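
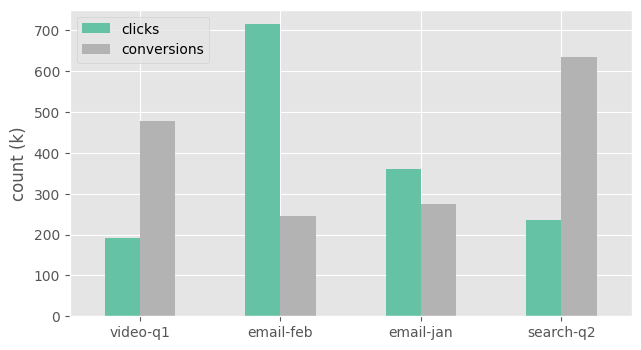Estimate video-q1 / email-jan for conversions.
≈ 1.67×

video-q1 ≈ 500, email-jan ≈ 300; 500/300 ≈ 1.67.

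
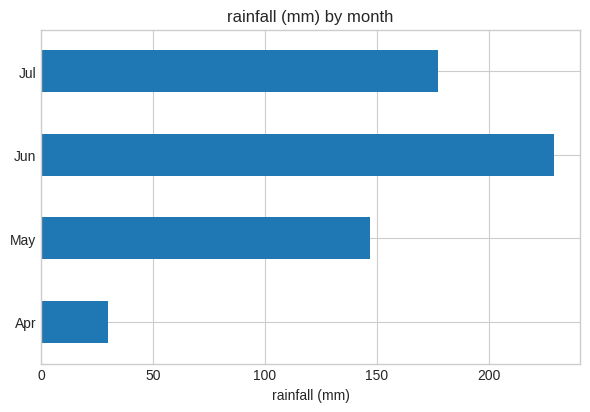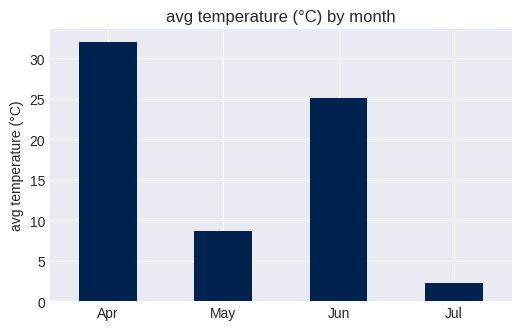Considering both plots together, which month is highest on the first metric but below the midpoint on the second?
Chart 2 median avg temperature (°C) ≈ 15; below-median months: May, Jul. Among those, Jul has the highest rainfall (mm) (≈ 175).

Jul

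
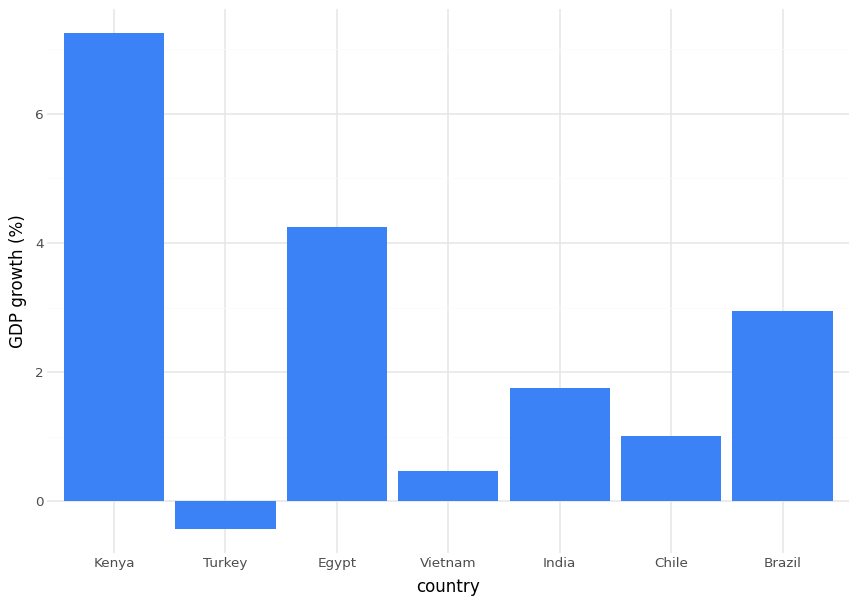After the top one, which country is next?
Top 3: Kenya ≈ 7, Egypt ≈ 4, Brazil ≈ 3.

Egypt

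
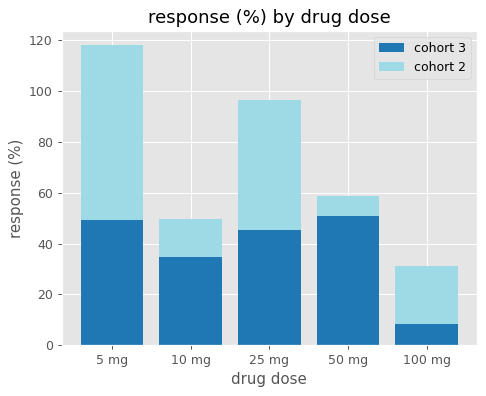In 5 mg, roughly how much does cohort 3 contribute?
cohort 3 top ≈ 50, bottom ≈ 0; segment ≈ 50.

≈ 50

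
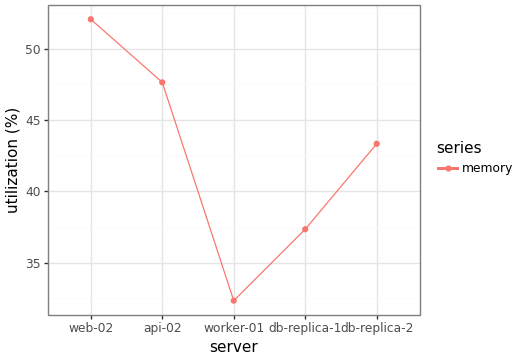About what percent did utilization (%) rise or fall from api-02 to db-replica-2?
api-02 ≈ 48, db-replica-2 ≈ 44; (44 − 48) / 48 ≈ -8.3%.

≈ -8.3%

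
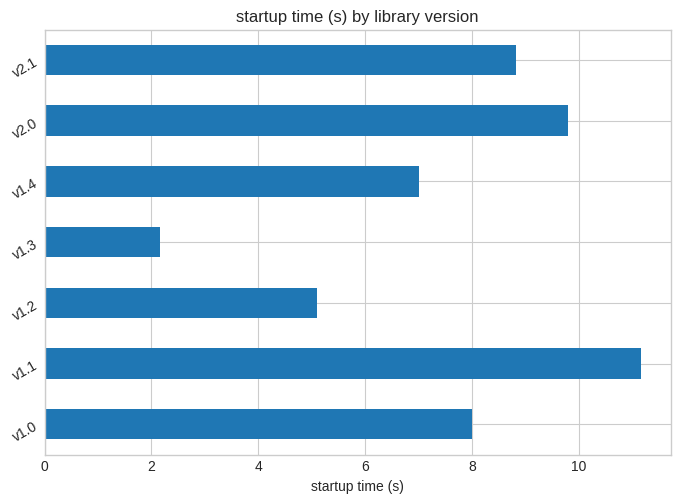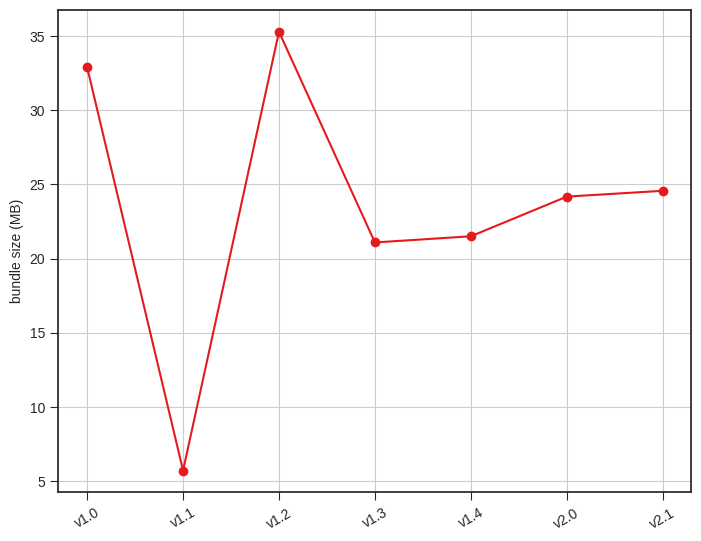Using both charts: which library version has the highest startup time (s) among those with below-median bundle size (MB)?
Chart 2 median bundle size (MB) ≈ 25; below-median library versions: v1.1, v1.3, v1.4. Among those, v1.1 has the highest startup time (s) (≈ 12).

v1.1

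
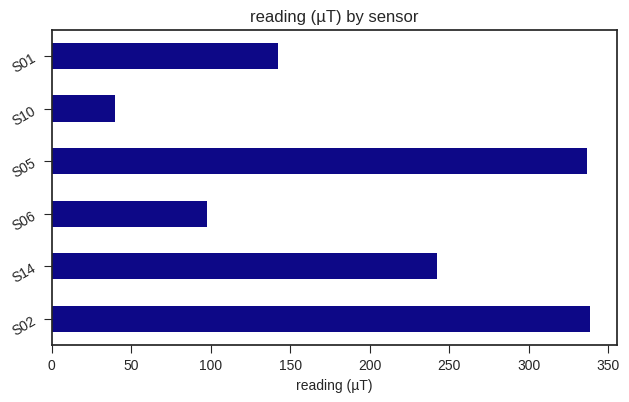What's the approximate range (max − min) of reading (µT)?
Max S02 ≈ 350, min S10 ≈ 50; range ≈ 300.

≈ 300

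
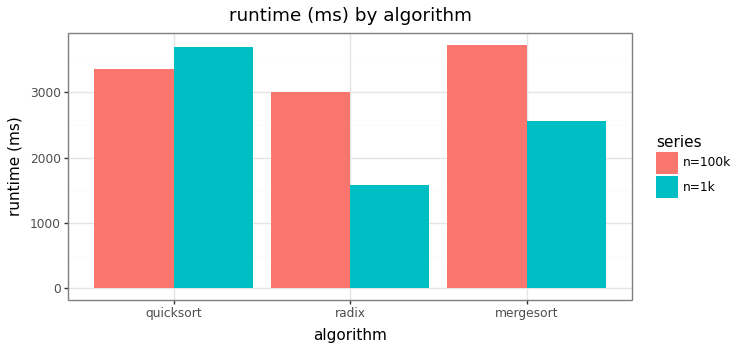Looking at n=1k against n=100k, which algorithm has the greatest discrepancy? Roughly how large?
radix, ≈ 1500 ms

radix: n=1k ≈ 1500, n=100k ≈ 3000 → gap ≈ 1500. Next-largest (mergesort) is only ≈ 1000.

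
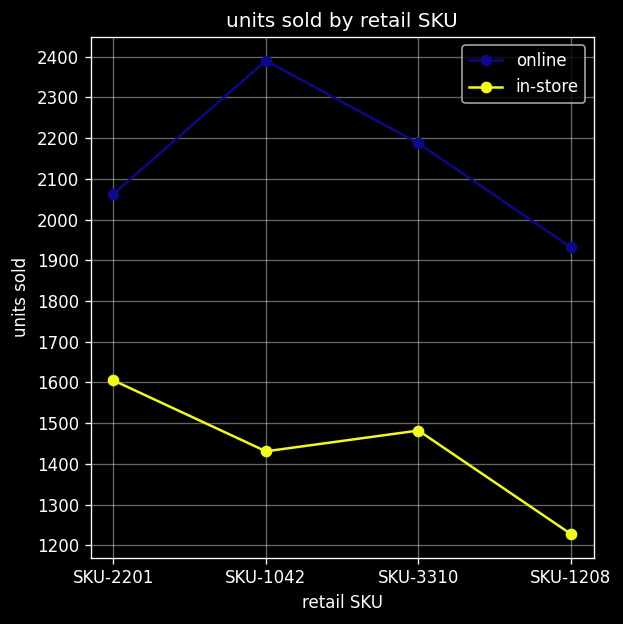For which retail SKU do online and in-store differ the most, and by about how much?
SKU-1042: online ≈ 2400, in-store ≈ 1400 → gap ≈ 1000. Next-largest (SKU-3310) is only ≈ 700.

SKU-1042, ≈ 1000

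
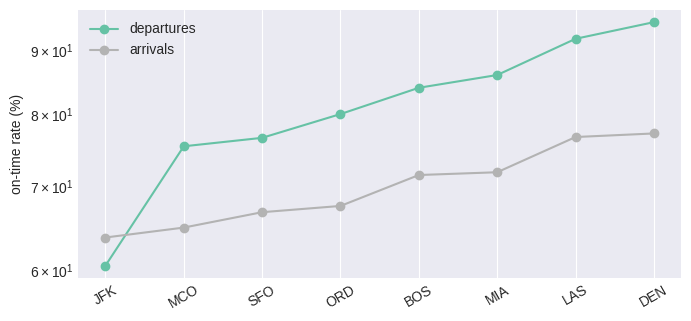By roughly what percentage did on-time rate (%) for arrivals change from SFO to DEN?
SFO ≈ 65, DEN ≈ 75; (75 − 65) / 65 ≈ +15.4%.

≈ +15.4%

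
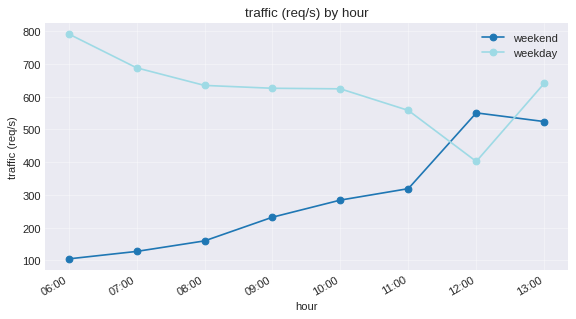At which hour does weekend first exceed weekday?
12:00

11:00: weekend ≈ 300 vs weekday ≈ 600 (not yet); 12:00: weekend ≈ 600 vs weekday ≈ 400 (first crossover).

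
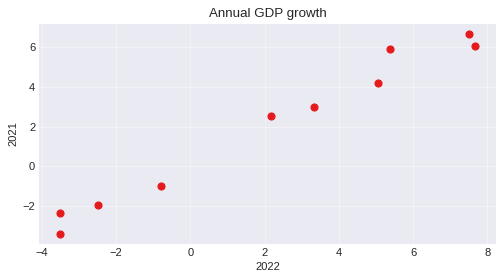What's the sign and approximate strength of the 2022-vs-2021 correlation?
positive, strong

Points are positively correlated; strong (|r| ≈ 1.0).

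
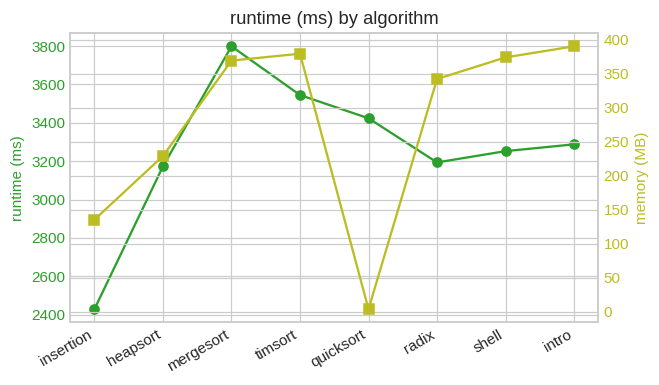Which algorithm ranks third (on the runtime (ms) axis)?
Top 4 (on the runtime (ms) axis): mergesort ≈ 3800, timsort ≈ 3600, quicksort ≈ 3400, intro ≈ 3200.

quicksort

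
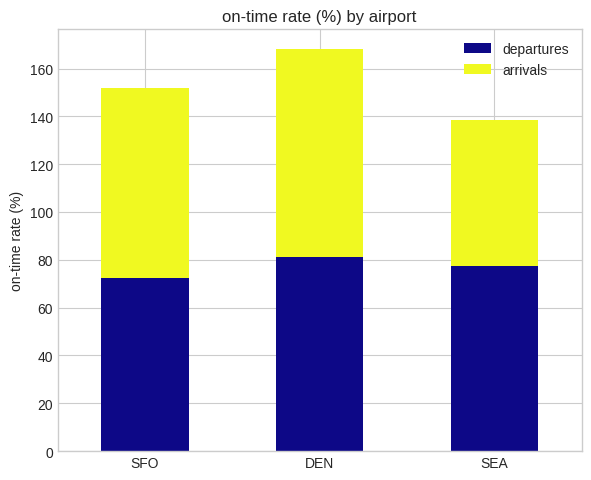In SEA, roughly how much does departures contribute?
≈ 80

departures top ≈ 80, bottom ≈ 0; segment ≈ 80.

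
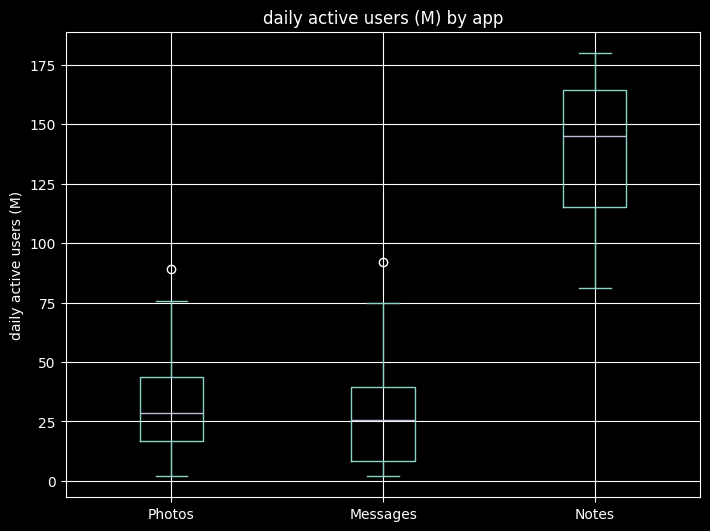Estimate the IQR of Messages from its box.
Q3 ≈ 40, Q1 ≈ 10; IQR ≈ 30.

≈ 30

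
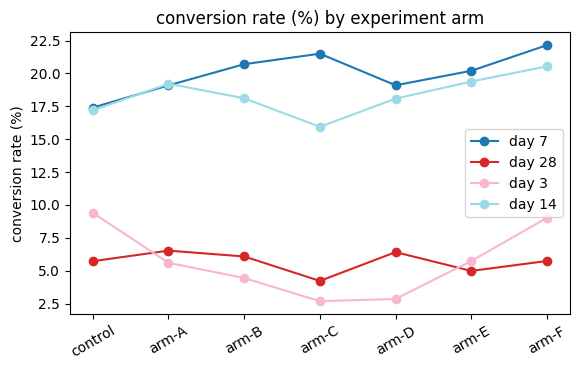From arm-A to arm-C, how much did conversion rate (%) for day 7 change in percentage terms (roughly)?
arm-A ≈ 20, arm-C ≈ 22; (22 − 20) / 20 ≈ +10%.

≈ +10%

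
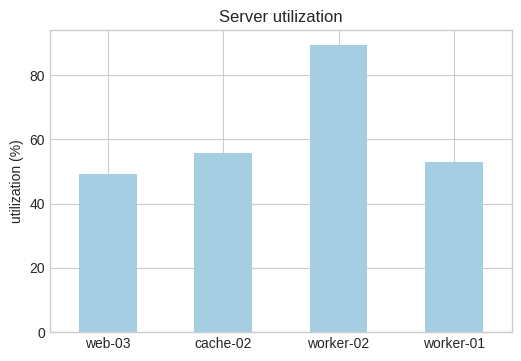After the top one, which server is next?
cache-02

Top 3: worker-02 ≈ 90, cache-02 ≈ 60, worker-01 ≈ 50.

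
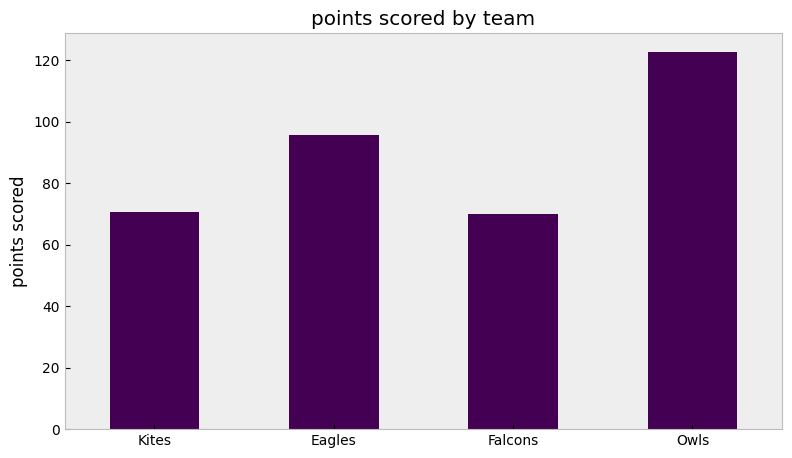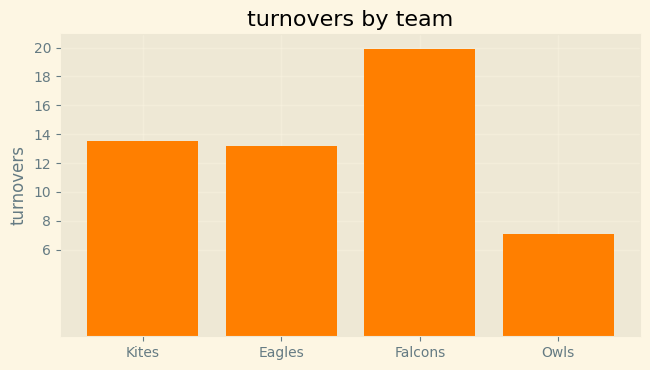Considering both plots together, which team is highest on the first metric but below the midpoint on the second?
Owls

Chart 2 median turnovers ≈ 14; below-median teams: Eagles, Owls. Among those, Owls has the highest points scored (≈ 120).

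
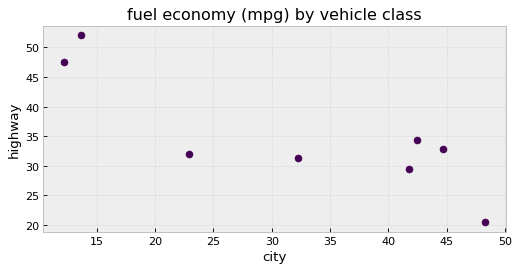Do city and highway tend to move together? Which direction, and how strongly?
Points are negatively correlated; strong (|r| ≈ 0.8).

negative, strong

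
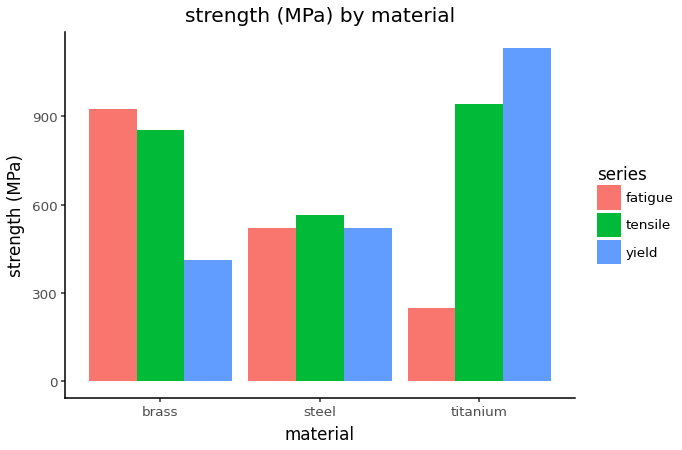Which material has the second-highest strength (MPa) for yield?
steel

Top 3 for yield: titanium ≈ 1100, steel ≈ 500, brass ≈ 400.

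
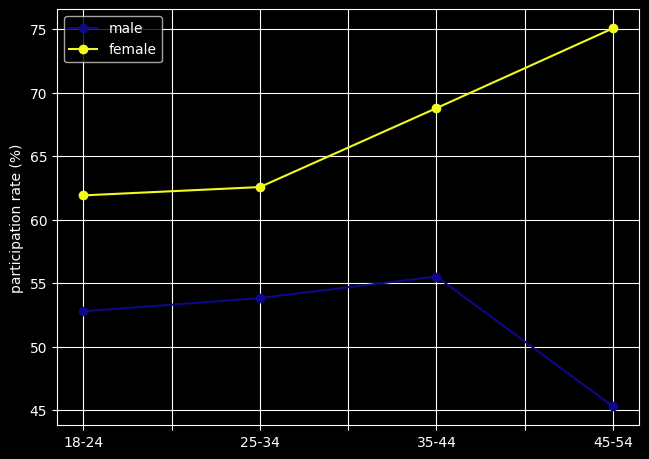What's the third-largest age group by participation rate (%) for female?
Top 4 for female: 45-54 ≈ 75, 35-44 ≈ 70, 25-34 ≈ 65, 18-24 ≈ 60.

25-34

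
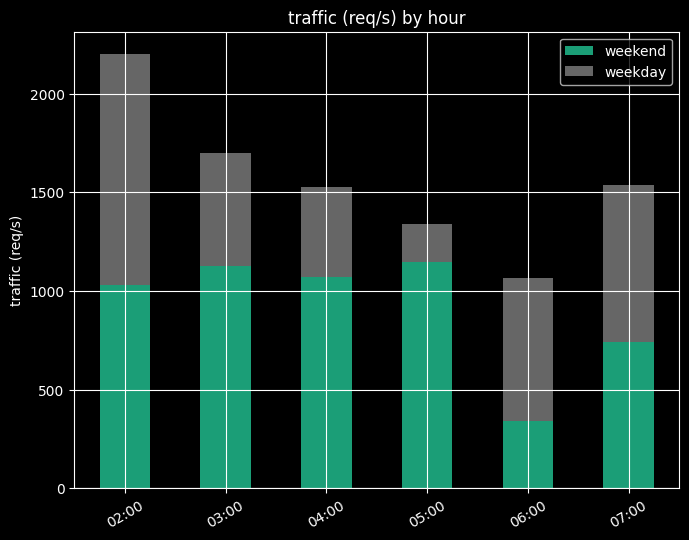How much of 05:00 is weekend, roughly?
weekend top ≈ 1200, bottom ≈ 0; segment ≈ 1200.

≈ 1200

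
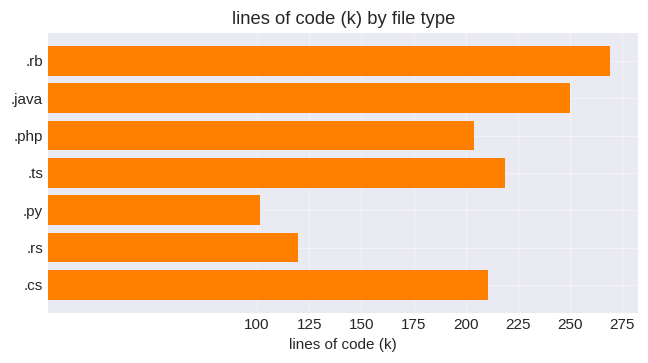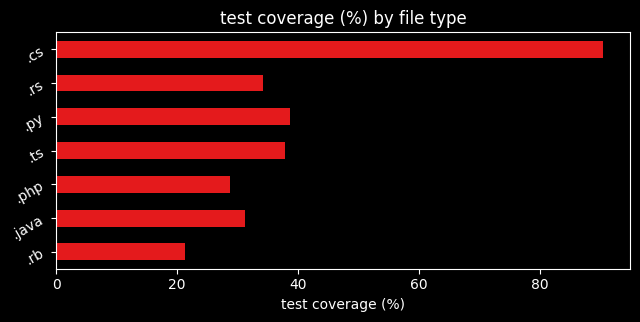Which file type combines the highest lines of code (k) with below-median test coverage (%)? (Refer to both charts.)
.rb

Chart 2 median test coverage (%) ≈ 30; below-median file types: .rb, .java, .php. Among those, .rb has the highest lines of code (k) (≈ 275).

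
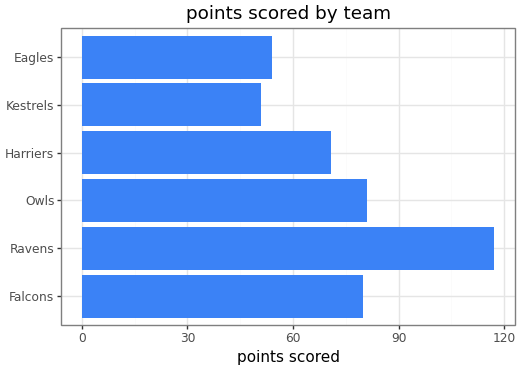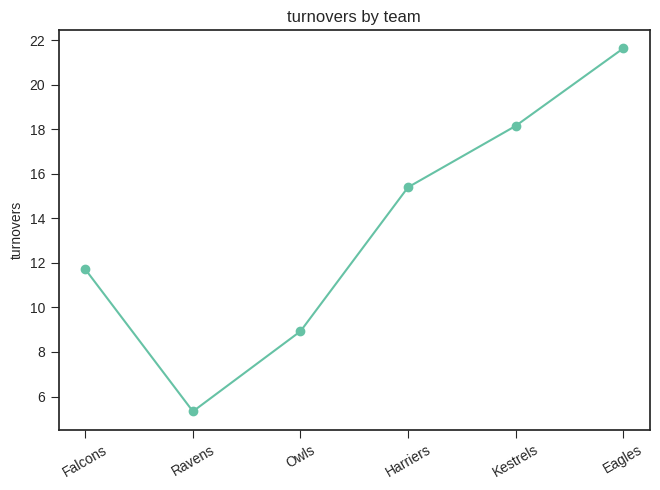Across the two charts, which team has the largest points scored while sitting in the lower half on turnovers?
Ravens

Chart 2 median turnovers ≈ 14; below-median teams: Falcons, Ravens, Owls. Among those, Ravens has the highest points scored (≈ 120).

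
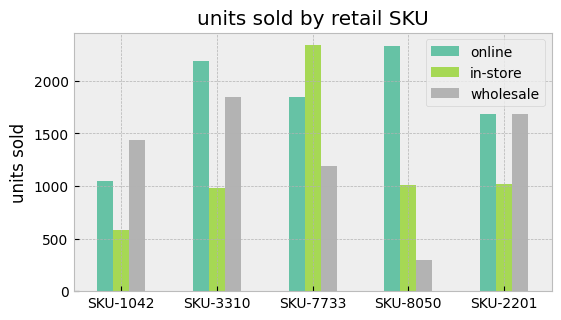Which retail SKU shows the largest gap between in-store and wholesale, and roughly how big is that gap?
SKU-7733, ≈ 1200

SKU-7733: in-store ≈ 2400, wholesale ≈ 1200 → gap ≈ 1200. Next-largest (SKU-3310) is only ≈ 800.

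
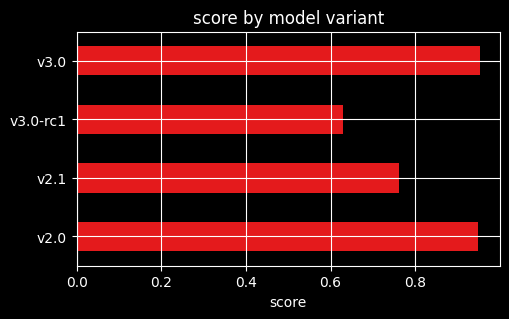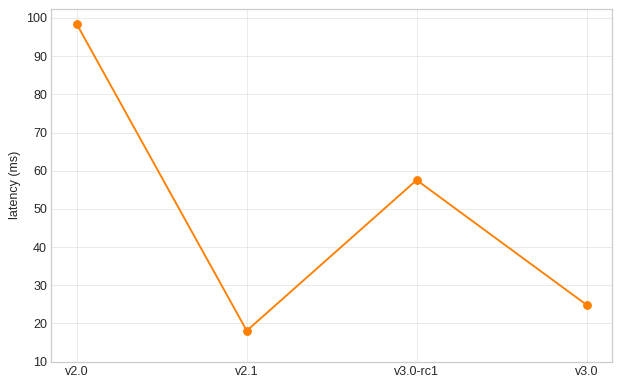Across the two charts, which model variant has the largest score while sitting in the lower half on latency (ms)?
v3.0

Chart 2 median latency (ms) ≈ 40; below-median model variants: v2.1, v3.0. Among those, v3.0 has the highest score (≈ 1).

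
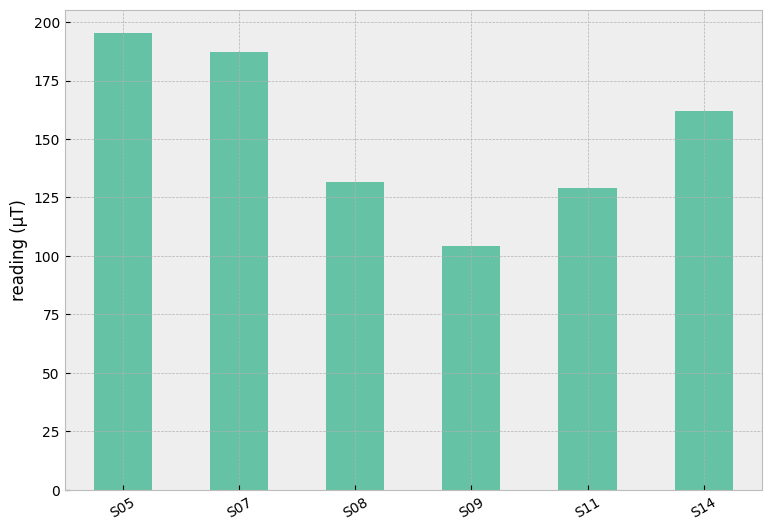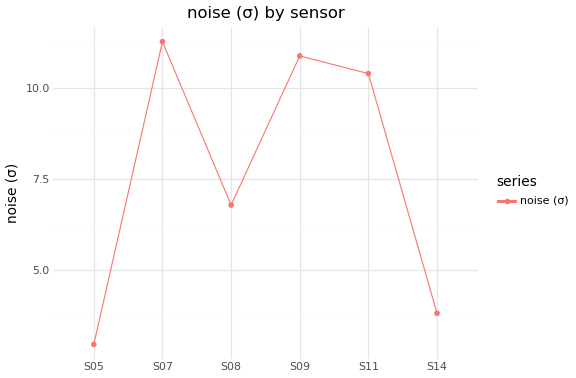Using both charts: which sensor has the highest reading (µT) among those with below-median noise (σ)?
S05

Chart 2 median noise (σ) ≈ 8; below-median sensors: S05, S08, S14. Among those, S05 has the highest reading (µT) (≈ 200).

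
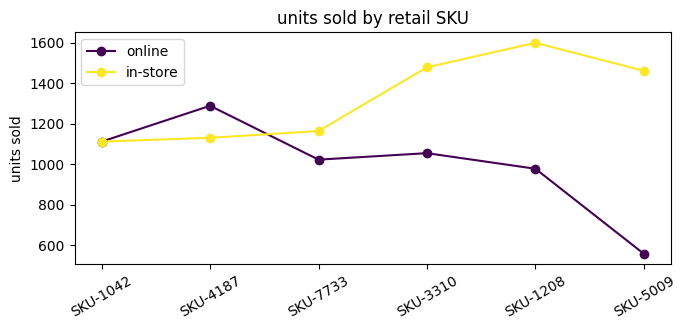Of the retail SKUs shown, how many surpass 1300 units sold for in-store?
Above 1300: SKU-3310, SKU-1208, SKU-5009.

3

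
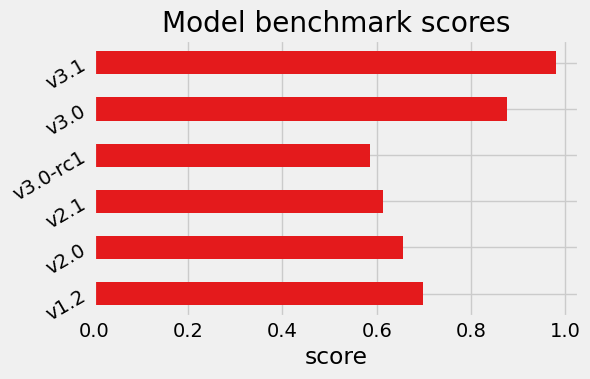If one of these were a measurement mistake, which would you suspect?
v3.1 ≈ 1.0; the rest sit between ≈ 0.6 and ≈ 0.9.

v3.1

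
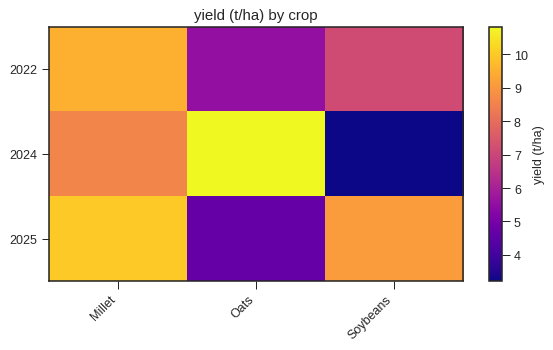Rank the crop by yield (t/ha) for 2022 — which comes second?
Top 3 for 2022: Millet ≈ 9, Soybeans ≈ 7, Oats ≈ 6.

Soybeans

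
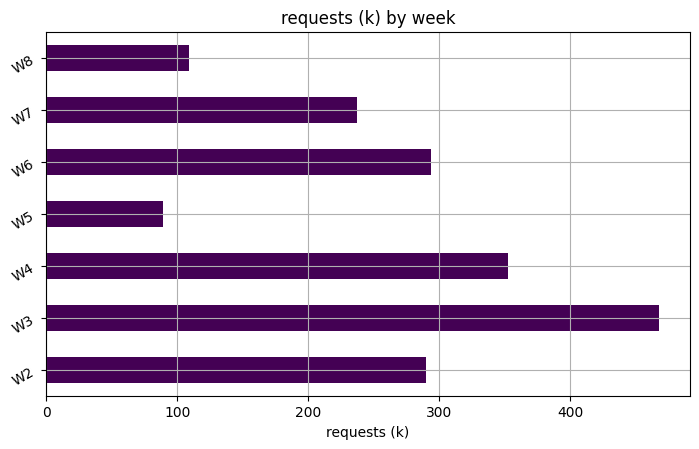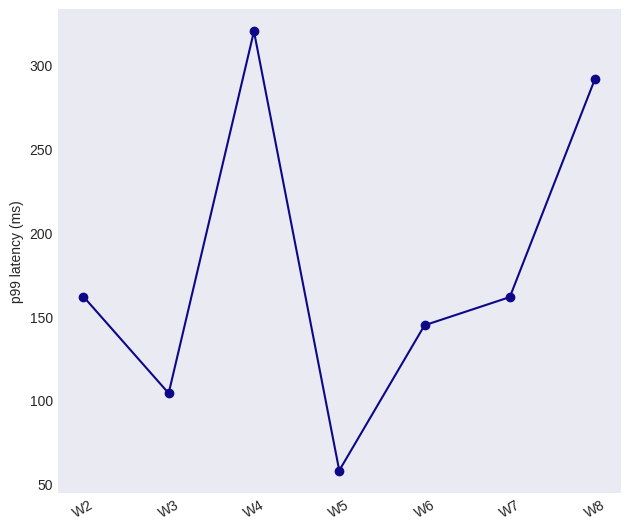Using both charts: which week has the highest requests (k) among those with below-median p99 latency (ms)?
W3

Chart 2 median p99 latency (ms) ≈ 150; below-median weeks: W3, W5, W6. Among those, W3 has the highest requests (k) (≈ 450).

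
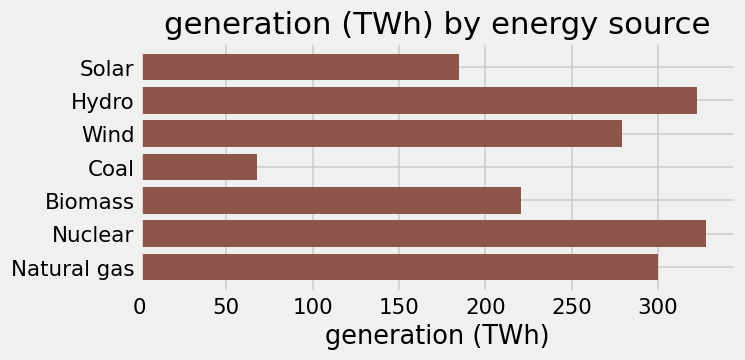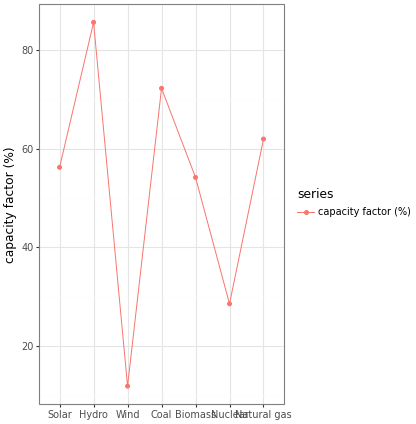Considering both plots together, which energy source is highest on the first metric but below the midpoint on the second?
Nuclear

Chart 2 median capacity factor (%) ≈ 60; below-median energy sources: Wind, Biomass, Nuclear. Among those, Nuclear has the highest generation (TWh) (≈ 350).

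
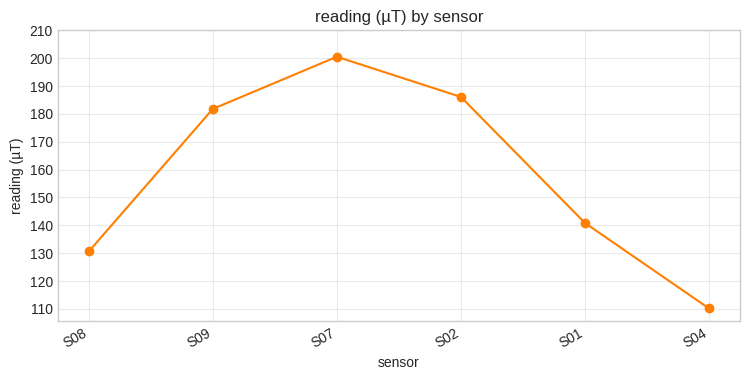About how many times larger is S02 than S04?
S02 ≈ 190, S04 ≈ 110; 190/110 ≈ 1.73.

≈ 1.73×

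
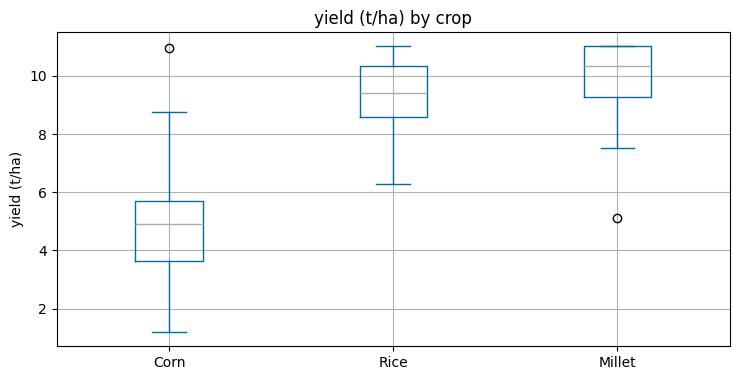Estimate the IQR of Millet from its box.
Q3 ≈ 11.0, Q1 ≈ 9.5; IQR ≈ 1.5.

≈ 1.5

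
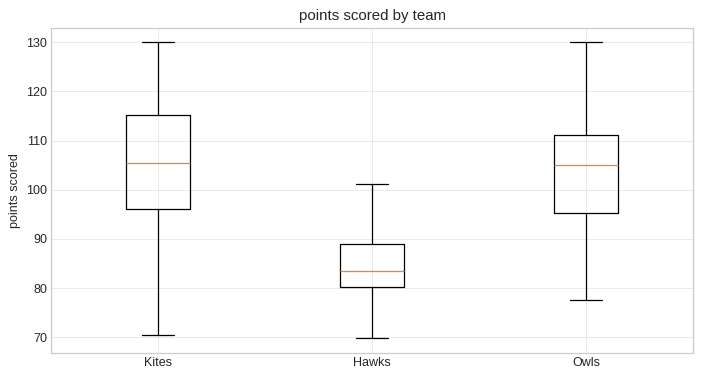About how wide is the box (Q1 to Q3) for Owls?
Q3 ≈ 112, Q1 ≈ 96; IQR ≈ 16.

≈ 16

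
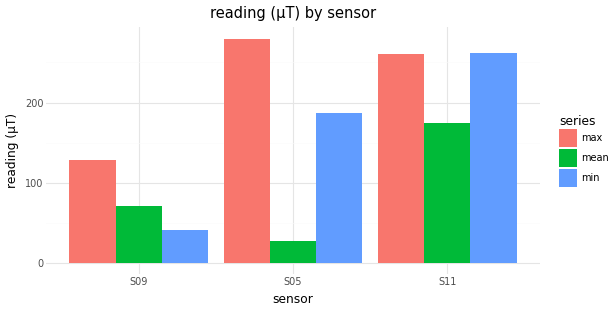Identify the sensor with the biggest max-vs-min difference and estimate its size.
S05: max ≈ 275, min ≈ 175 → gap ≈ 100. Next-largest (S09) is only ≈ 75.

S05, ≈ 100 µT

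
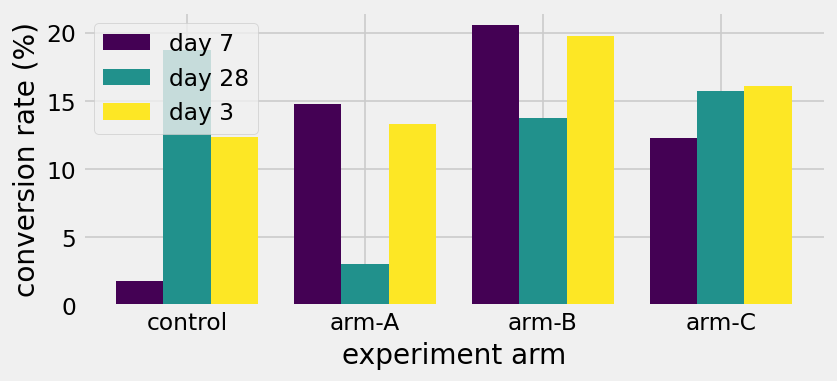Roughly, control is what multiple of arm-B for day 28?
control ≈ 18, arm-B ≈ 14; 18/14 ≈ 1.29.

≈ 1.29×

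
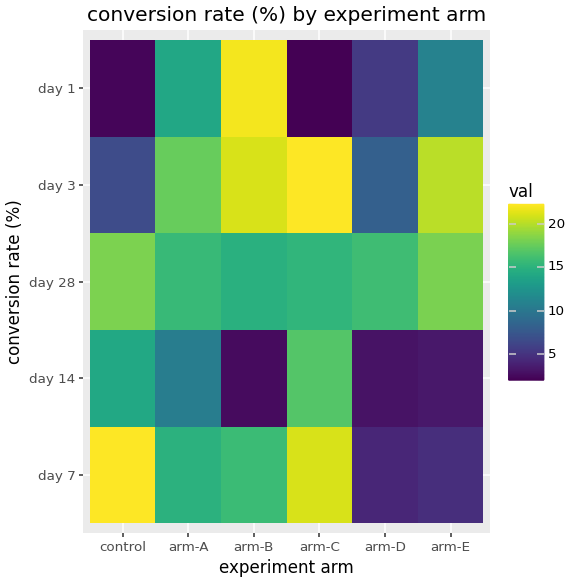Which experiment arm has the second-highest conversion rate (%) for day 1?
arm-A

Top 3 for day 1: arm-B ≈ 22, arm-A ≈ 14, arm-E ≈ 10.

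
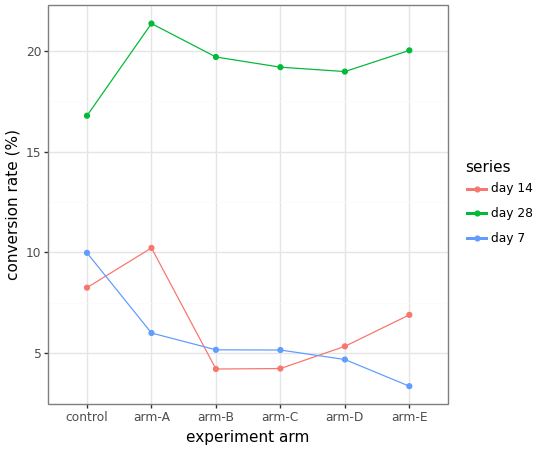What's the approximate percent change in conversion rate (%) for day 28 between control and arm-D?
control ≈ 16, arm-D ≈ 18; (18 − 16) / 16 ≈ +12.5%.

≈ +12.5%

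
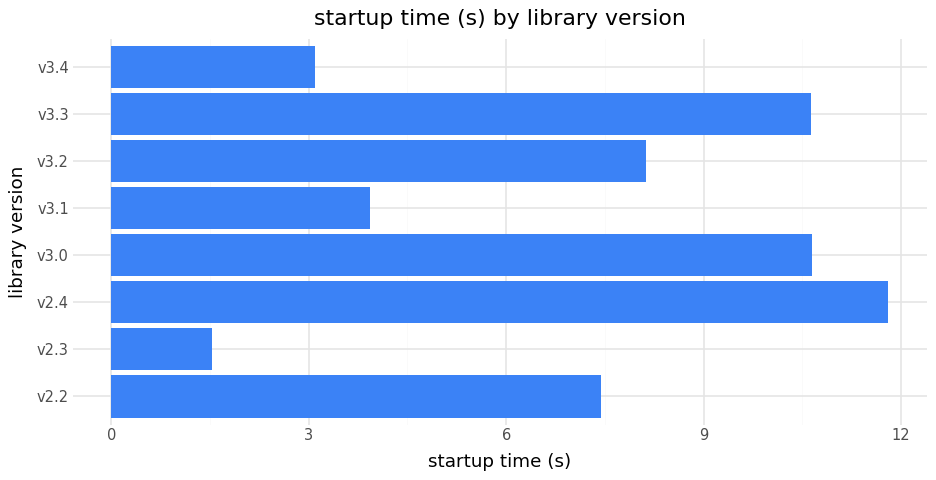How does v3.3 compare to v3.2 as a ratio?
v3.3 ≈ 11, v3.2 ≈ 8; 11/8 ≈ 1.38.

≈ 1.38×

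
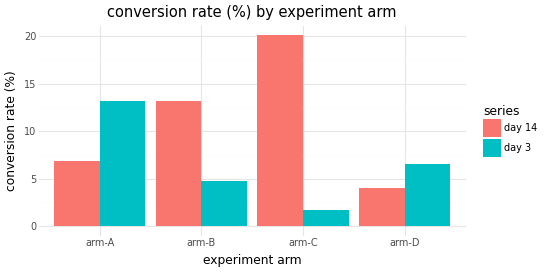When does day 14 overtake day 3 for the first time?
arm-A: day 14 ≈ 6 vs day 3 ≈ 14 (not yet); arm-B: day 14 ≈ 14 vs day 3 ≈ 4 (first crossover).

arm-B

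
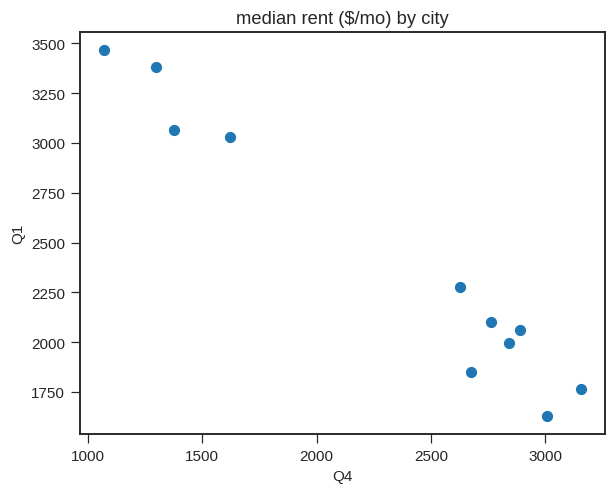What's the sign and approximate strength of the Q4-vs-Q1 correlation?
Points are negatively correlated; strong (|r| ≈ 1.0).

negative, strong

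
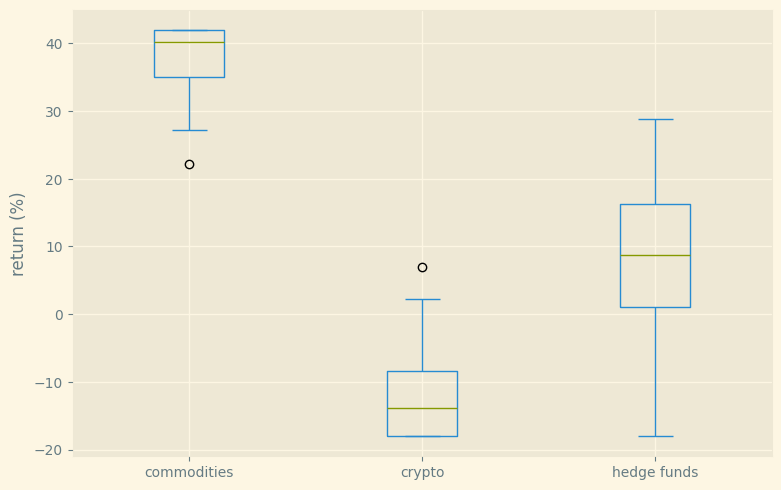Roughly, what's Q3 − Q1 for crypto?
≈ 10

Q3 ≈ -10, Q1 ≈ -20; IQR ≈ 10.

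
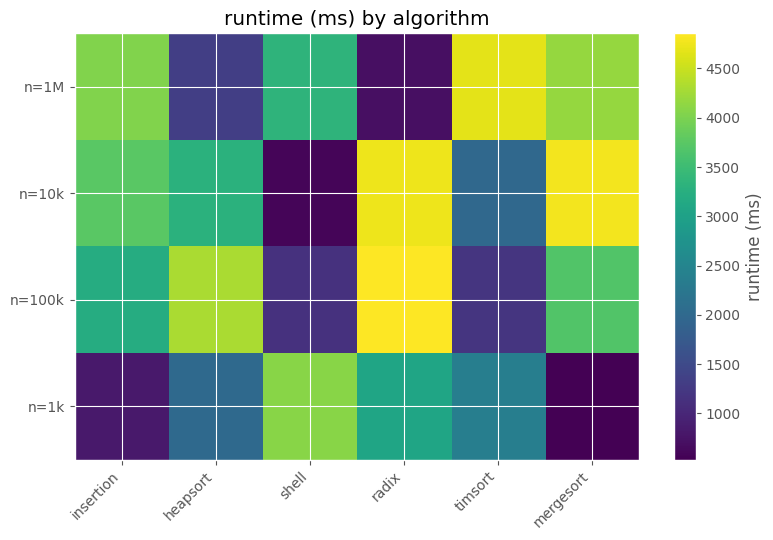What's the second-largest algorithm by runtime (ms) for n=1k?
radix

Top 3 for n=1k: shell ≈ 4000, radix ≈ 3000, timsort ≈ 2500.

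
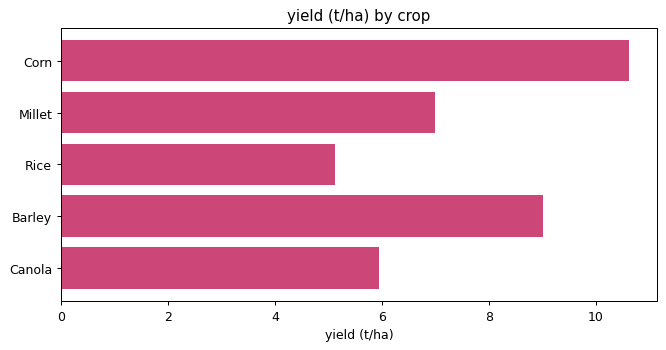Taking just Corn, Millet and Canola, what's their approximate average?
≈ 8

(11 + 7 + 6) / 3 ≈ 8.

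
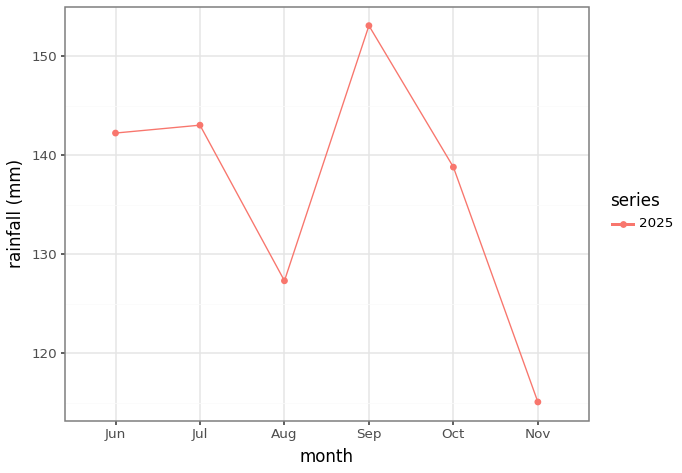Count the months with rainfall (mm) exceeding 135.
Above 135: Jun, Jul, Sep, Oct.

4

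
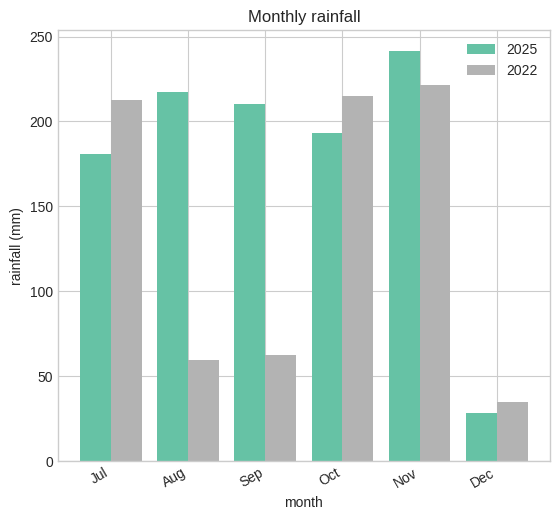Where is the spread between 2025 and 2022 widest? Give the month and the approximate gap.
Aug: 2025 ≈ 225, 2022 ≈ 50 → gap ≈ 175. Next-largest (Sep) is only ≈ 150.

Aug, ≈ 175 mm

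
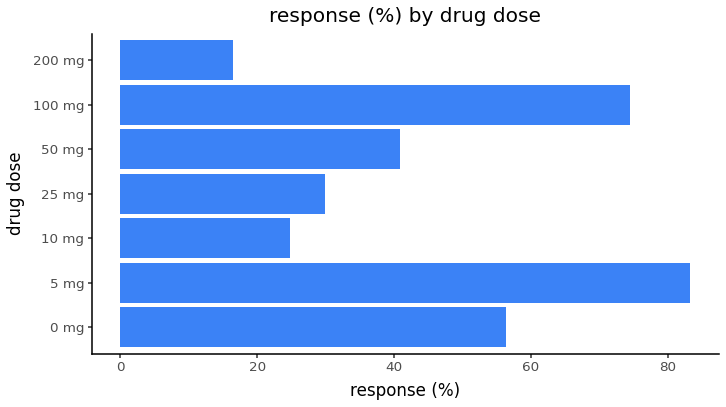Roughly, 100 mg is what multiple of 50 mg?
≈ 1.75×

100 mg ≈ 70, 50 mg ≈ 40; 70/40 ≈ 1.75.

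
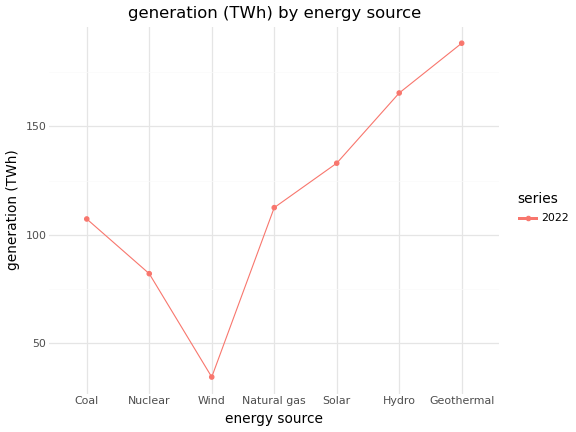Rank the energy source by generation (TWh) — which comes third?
Solar

Top 4: Geothermal ≈ 180, Hydro ≈ 160, Solar ≈ 140, Natural gas ≈ 120.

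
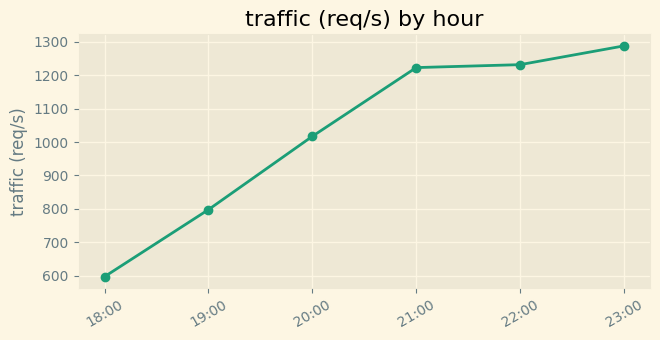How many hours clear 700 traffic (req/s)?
Above 700: 19:00, 20:00, 21:00, 22:00, 23:00.

5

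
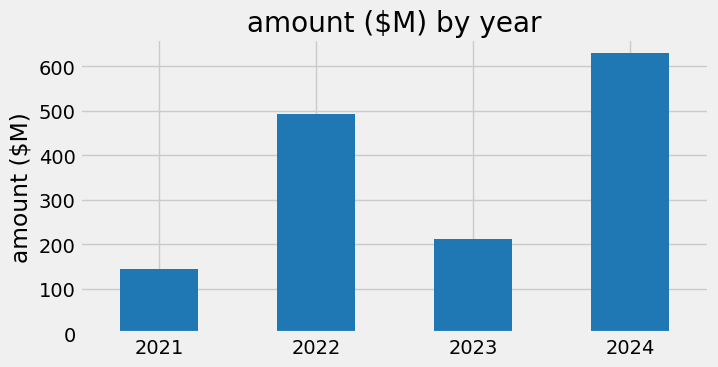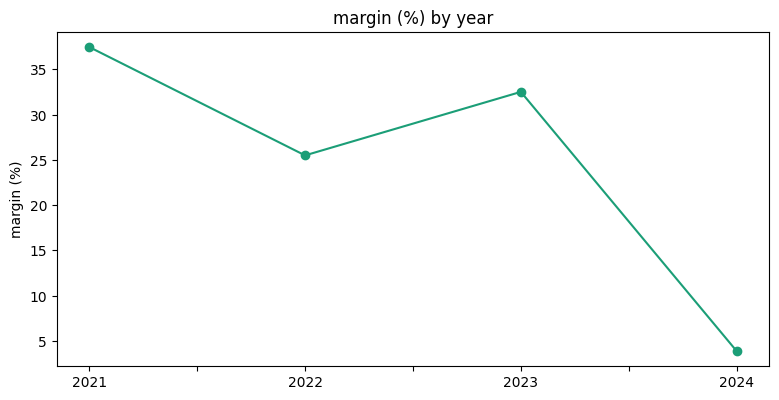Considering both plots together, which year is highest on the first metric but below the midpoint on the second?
Chart 2 median margin (%) ≈ 30; below-median years: 2022, 2024. Among those, 2024 has the highest amount ($M) (≈ 600).

2024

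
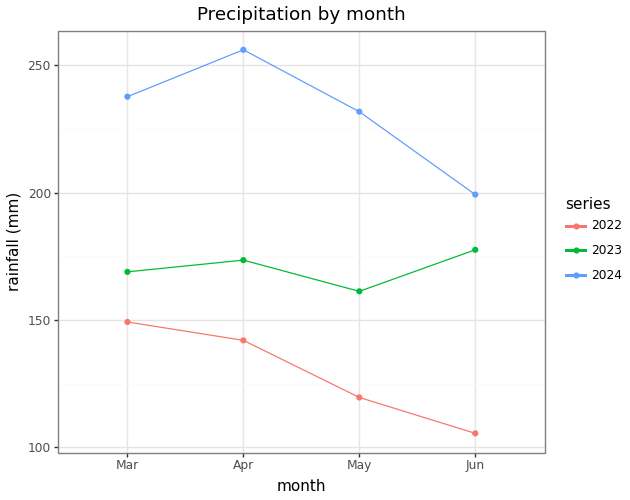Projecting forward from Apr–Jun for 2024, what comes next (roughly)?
≈ 170

Last three: 260, 240, 200 → slope ≈ -30/step → next ≈ 170.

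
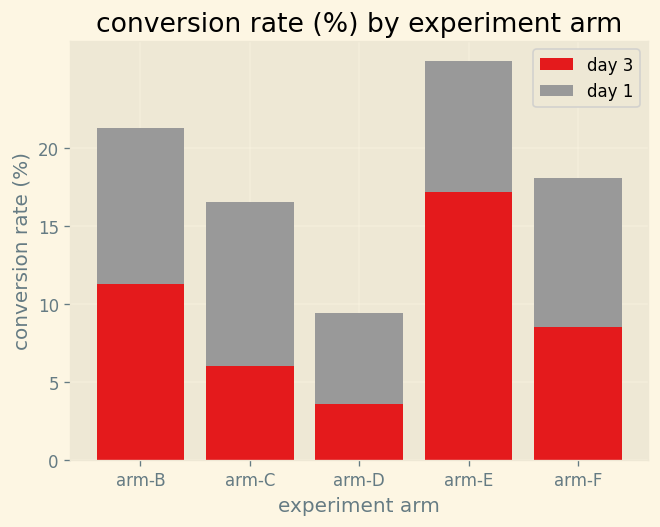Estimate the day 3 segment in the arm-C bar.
day 3 top ≈ 5, bottom ≈ 0; segment ≈ 5.

≈ 5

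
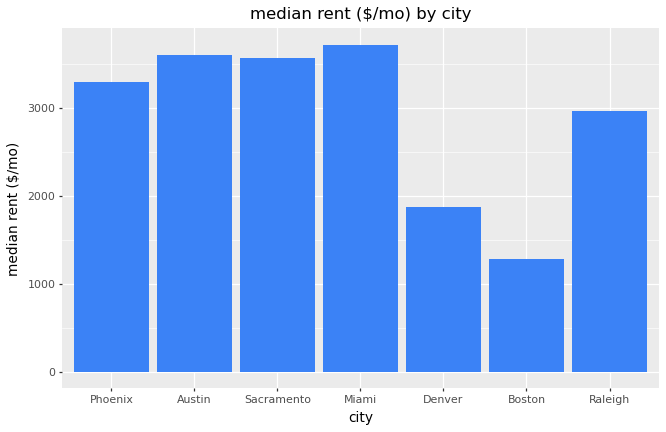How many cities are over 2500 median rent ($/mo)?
5

Above 2500: Phoenix, Austin, Sacramento, Miami, Raleigh.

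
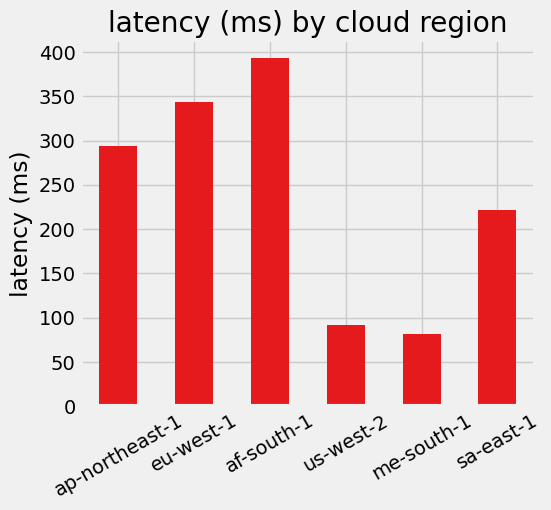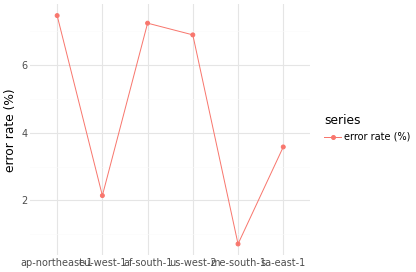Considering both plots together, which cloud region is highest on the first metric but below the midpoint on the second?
eu-west-1

Chart 2 median error rate (%) ≈ 5; below-median cloud regions: eu-west-1, me-south-1, sa-east-1. Among those, eu-west-1 has the highest latency (ms) (≈ 350).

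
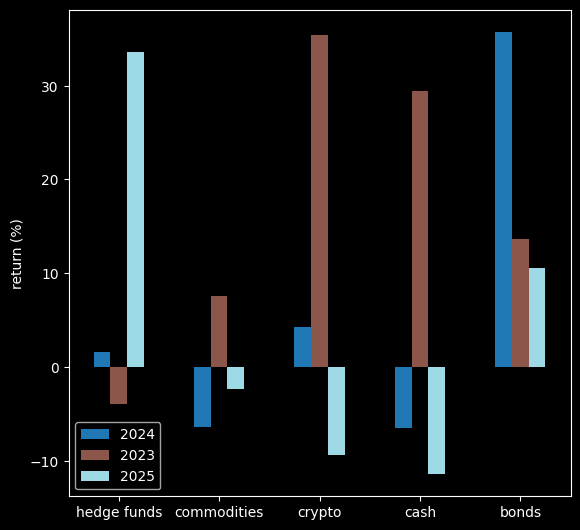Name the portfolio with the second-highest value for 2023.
cash

Top 3 for 2023: crypto ≈ 35, cash ≈ 30, bonds ≈ 15.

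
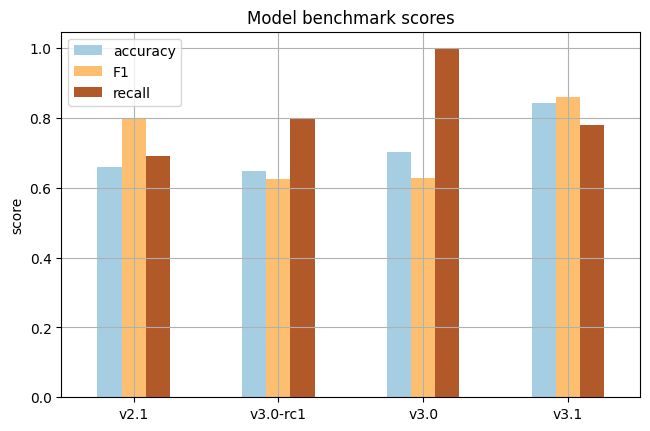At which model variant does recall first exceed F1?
v3.0-rc1

v2.1: recall ≈ 0.7 vs F1 ≈ 0.8 (not yet); v3.0-rc1: recall ≈ 0.8 vs F1 ≈ 0.6 (first crossover).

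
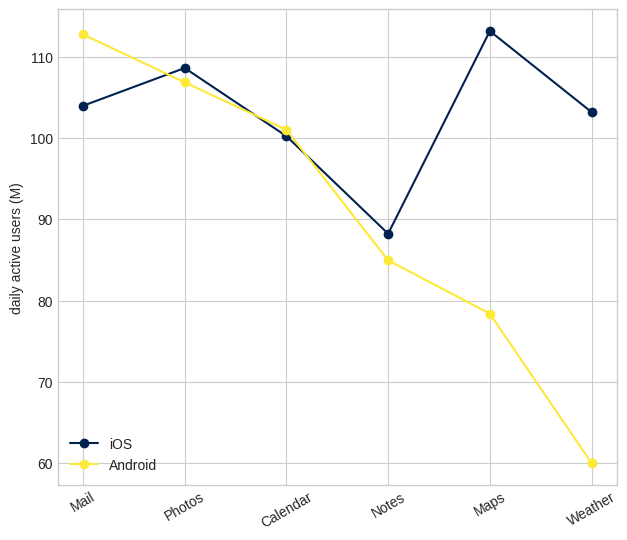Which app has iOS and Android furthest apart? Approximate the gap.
Weather, ≈ 45 M

Weather: iOS ≈ 105, Android ≈ 60 → gap ≈ 45. Next-largest (Maps) is only ≈ 35.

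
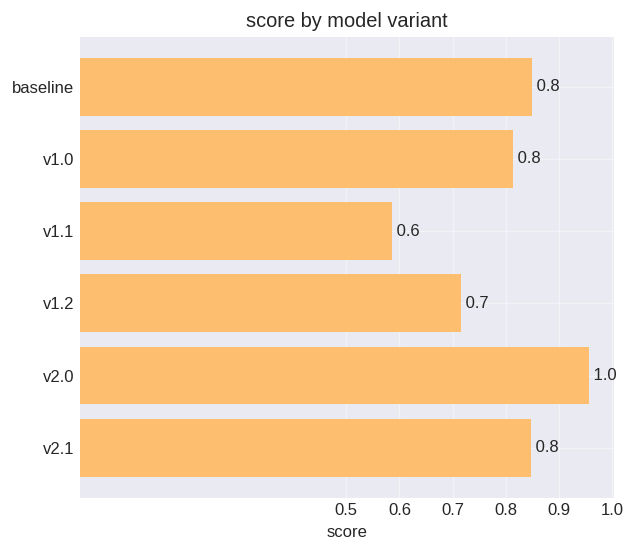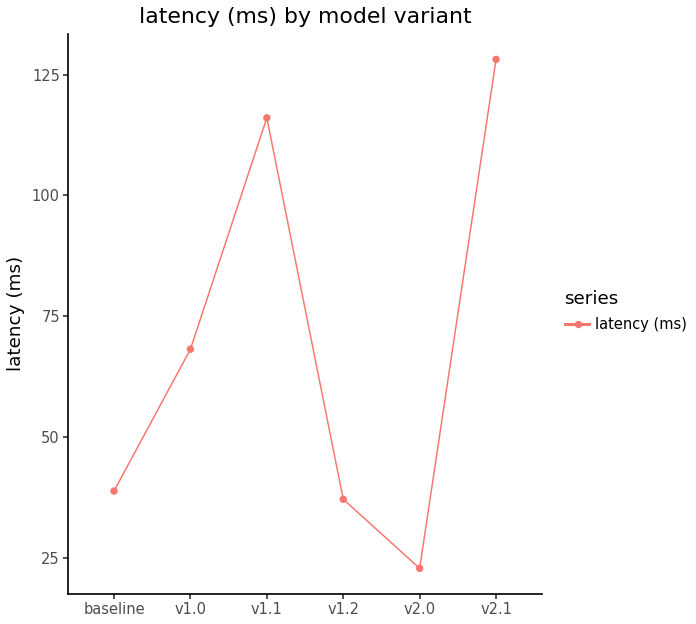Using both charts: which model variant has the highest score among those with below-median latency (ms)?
v2.0

Chart 2 median latency (ms) ≈ 60; below-median model variants: baseline, v1.2, v2.0. Among those, v2.0 has the highest score (≈ 1).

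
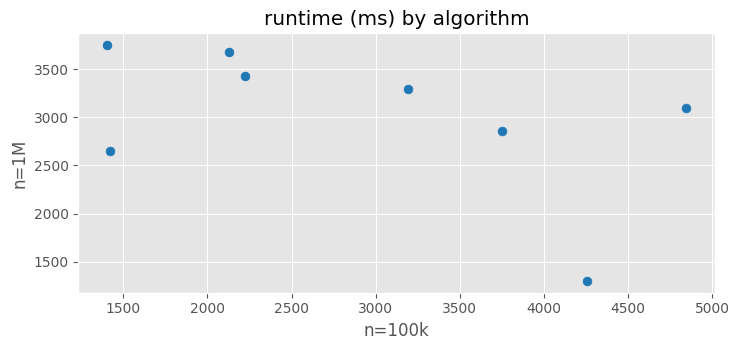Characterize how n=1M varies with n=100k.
Points are negatively correlated; moderate (|r| ≈ 0.5).

negative, moderate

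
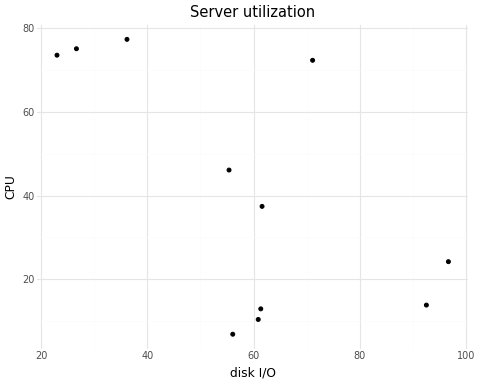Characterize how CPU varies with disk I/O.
negative, moderate

Points are negatively correlated; moderate (|r| ≈ 0.6).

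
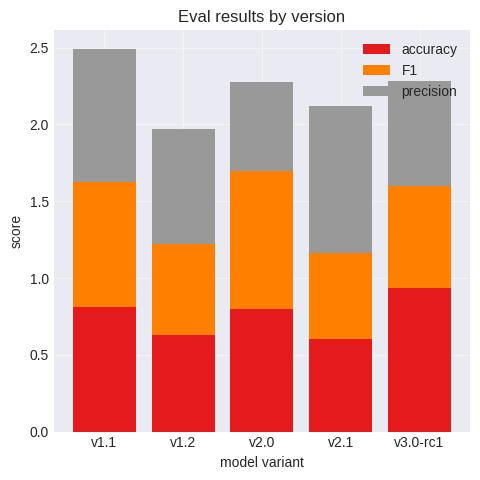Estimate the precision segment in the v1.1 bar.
precision top ≈ 2.5, bottom ≈ 1.5; segment ≈ 1.0.

≈ 1.0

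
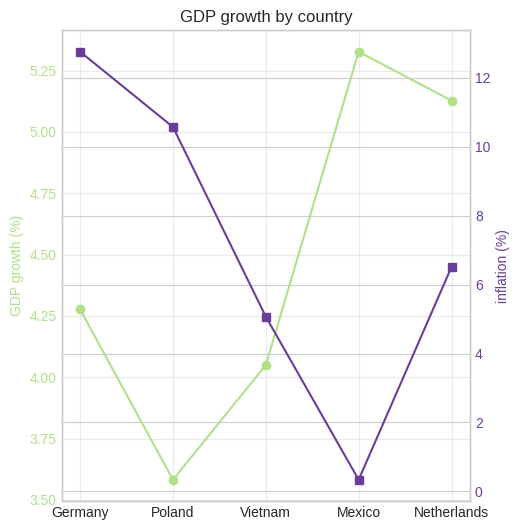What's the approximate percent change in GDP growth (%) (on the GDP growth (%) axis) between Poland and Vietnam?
Poland ≈ 3.6, Vietnam ≈ 4.0; (4.0 − 3.6) / 3.6 ≈ +11.1%.

≈ +11.1%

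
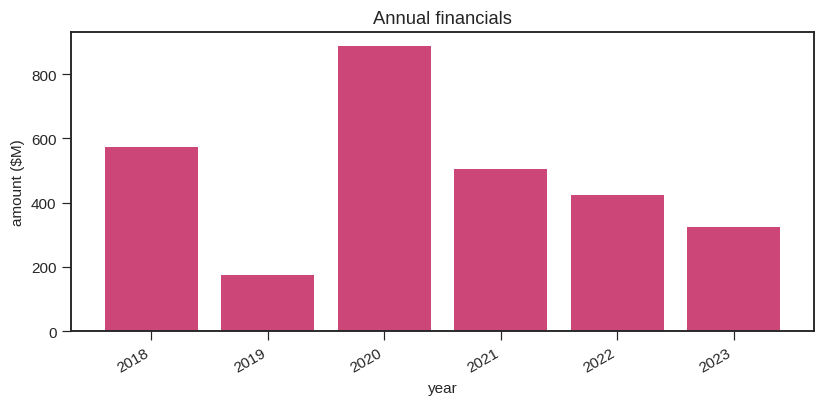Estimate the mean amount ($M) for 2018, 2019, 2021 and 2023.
(600 + 200 + 500 + 300) / 4 ≈ 400.

≈ 400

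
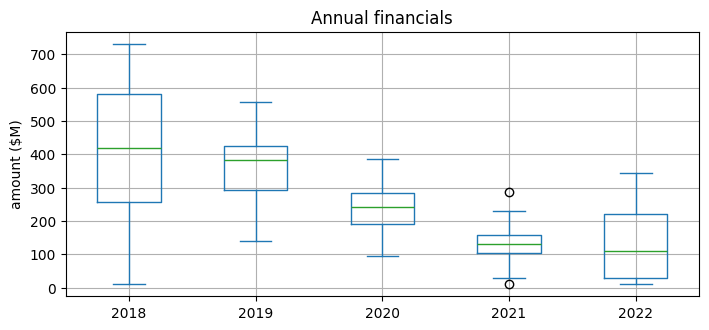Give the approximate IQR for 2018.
Q3 ≈ 575, Q1 ≈ 250; IQR ≈ 325.

≈ 325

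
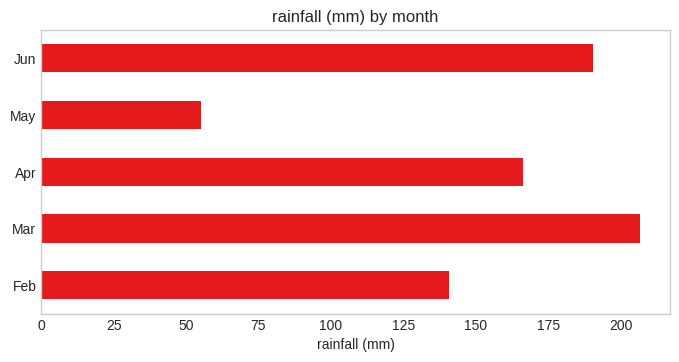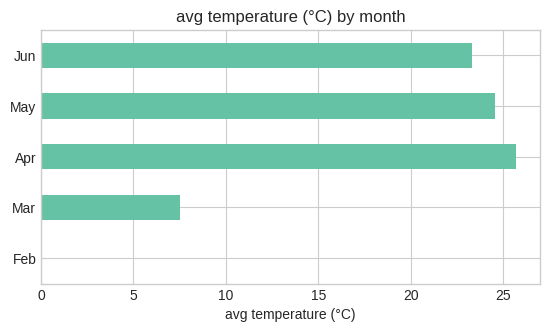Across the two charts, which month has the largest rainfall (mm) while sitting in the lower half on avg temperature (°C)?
Chart 2 median avg temperature (°C) ≈ 25; below-median months: Feb, Mar. Among those, Mar has the highest rainfall (mm) (≈ 200).

Mar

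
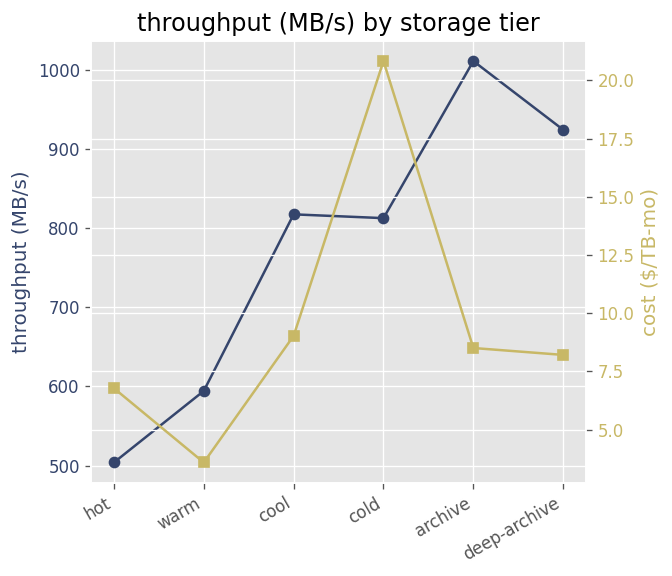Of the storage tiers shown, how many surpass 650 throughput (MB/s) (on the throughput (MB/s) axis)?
4

Above 650: cool, cold, archive, deep-archive.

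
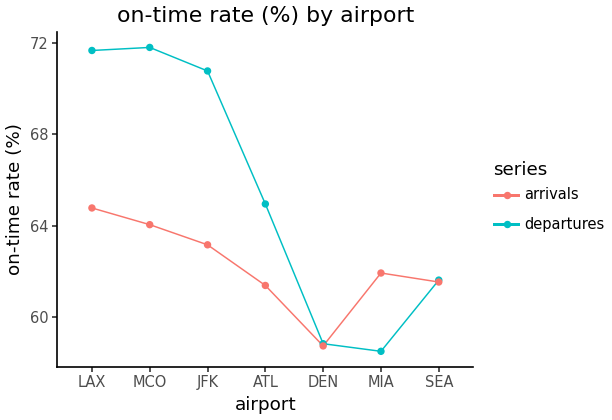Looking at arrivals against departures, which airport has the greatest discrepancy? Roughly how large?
MCO, ≈ 8 %

MCO: arrivals ≈ 64, departures ≈ 72 → gap ≈ 8. Next-largest (JFK) is only ≈ 6.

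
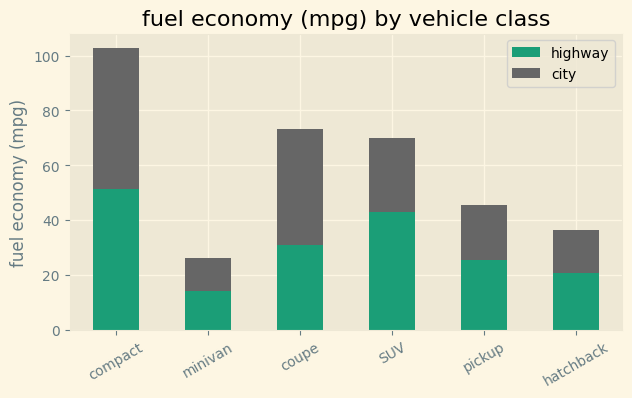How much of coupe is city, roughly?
city top ≈ 70, bottom ≈ 30; segment ≈ 40.

≈ 40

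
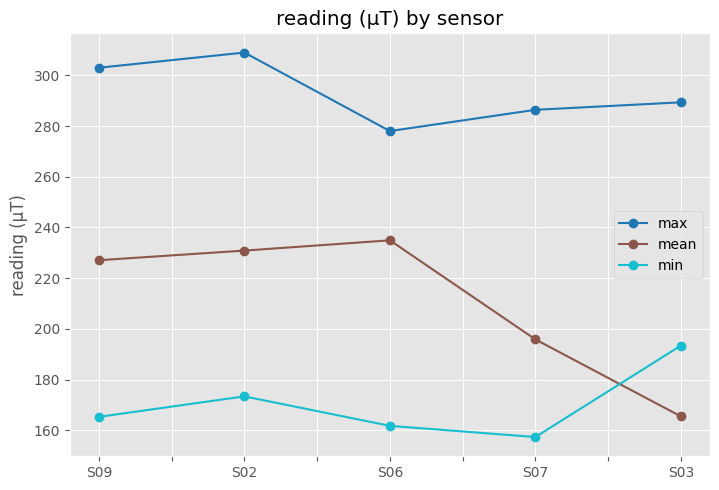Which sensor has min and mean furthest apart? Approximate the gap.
S06: min ≈ 160, mean ≈ 240 → gap ≈ 80. Next-largest (S09) is only ≈ 60.

S06, ≈ 80 µT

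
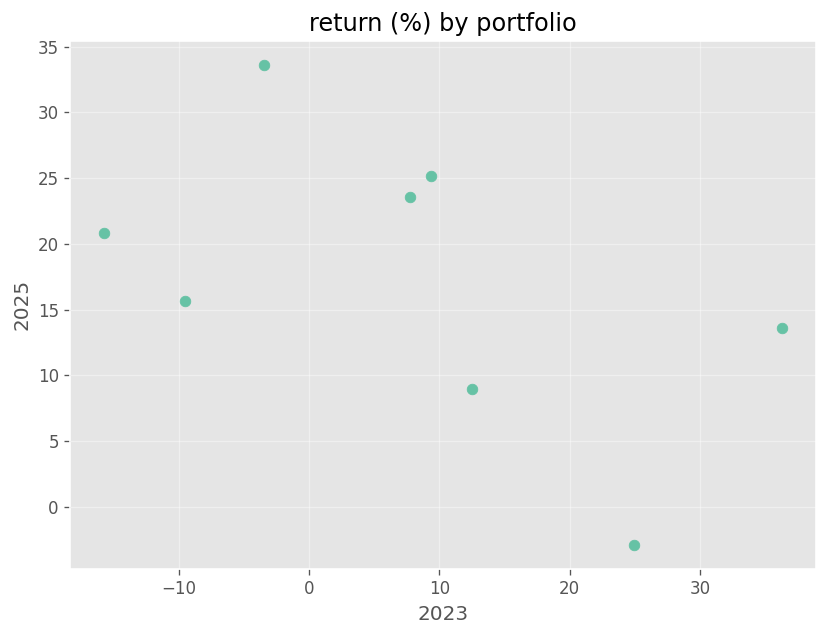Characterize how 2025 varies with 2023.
Points are negatively correlated; moderate (|r| ≈ 0.5).

negative, moderate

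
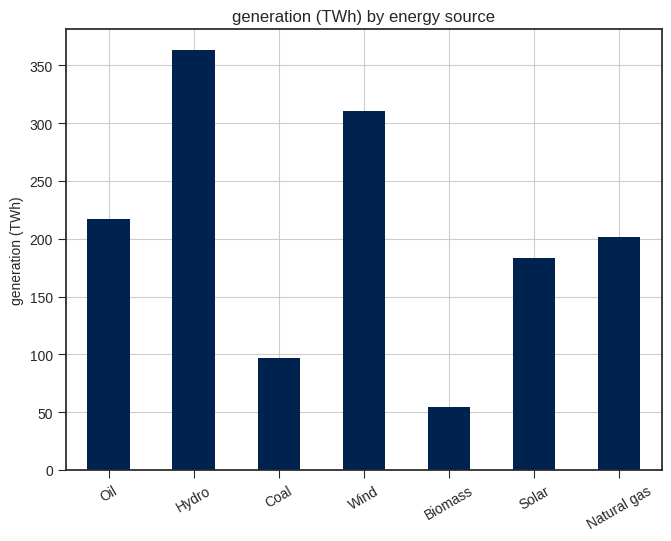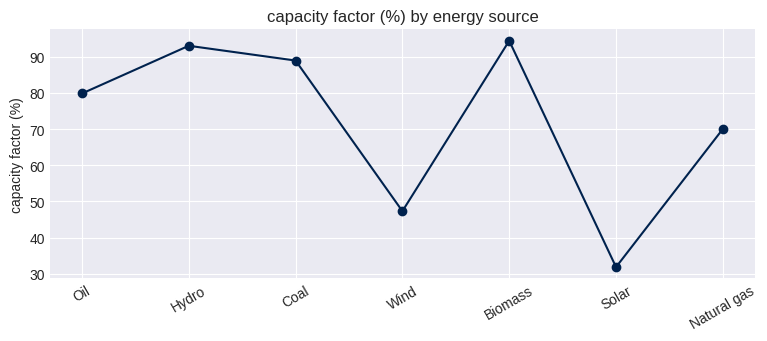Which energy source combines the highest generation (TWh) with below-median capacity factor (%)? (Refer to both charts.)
Wind

Chart 2 median capacity factor (%) ≈ 80; below-median energy sources: Wind, Solar, Natural gas. Among those, Wind has the highest generation (TWh) (≈ 300).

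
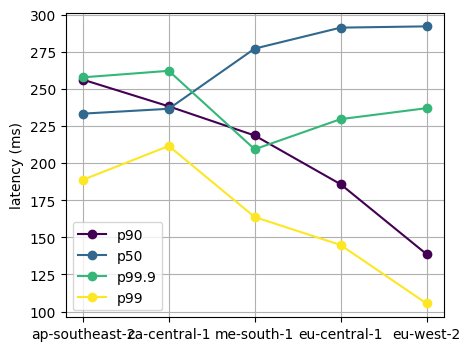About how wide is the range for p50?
Max eu-west-2 ≈ 300, min ap-southeast-2 ≈ 240; range ≈ 60.

≈ 60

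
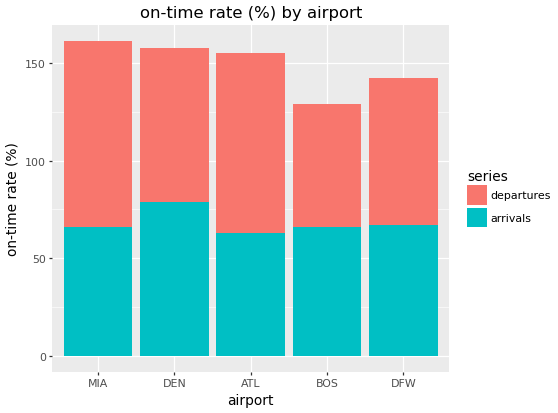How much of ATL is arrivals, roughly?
arrivals top ≈ 60, bottom ≈ 0; segment ≈ 60.

≈ 60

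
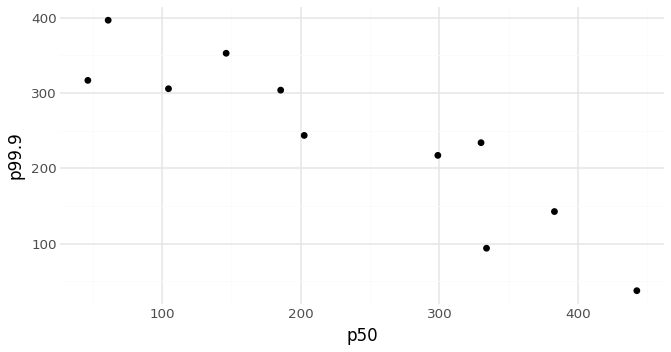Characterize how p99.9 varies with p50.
Points are negatively correlated; strong (|r| ≈ 0.9).

negative, strong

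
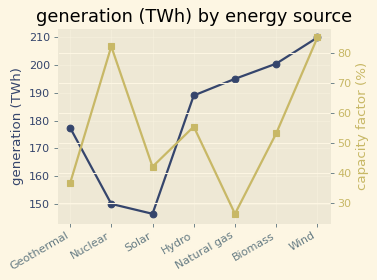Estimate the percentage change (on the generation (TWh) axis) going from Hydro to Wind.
≈ +10.5%

Hydro ≈ 190, Wind ≈ 210; (210 − 190) / 190 ≈ +10.5%.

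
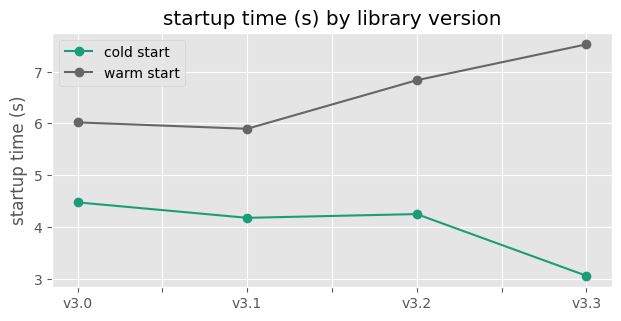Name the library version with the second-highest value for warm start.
v3.2

Top 3 for warm start: v3.3 ≈ 7.5, v3.2 ≈ 7.0, v3.0 ≈ 6.0.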